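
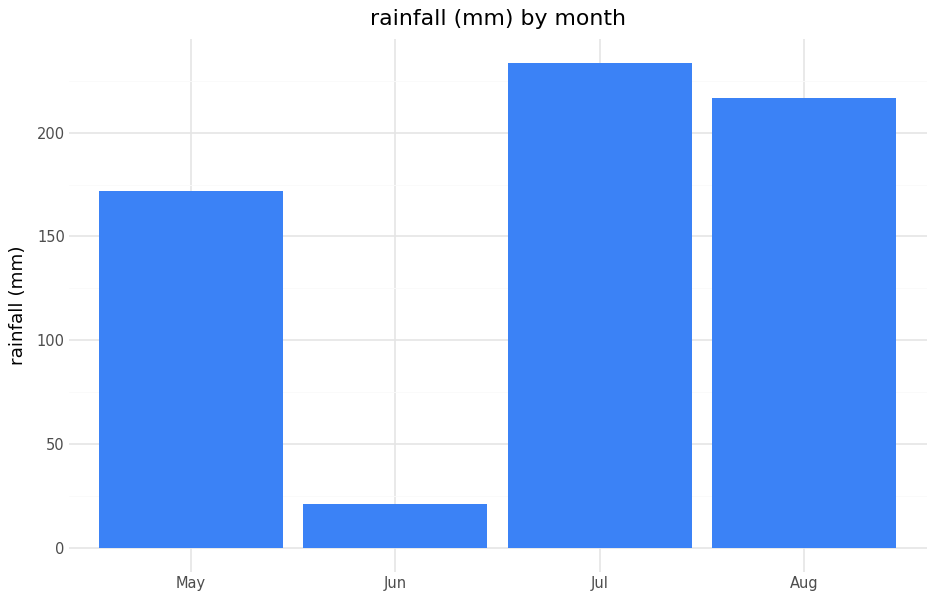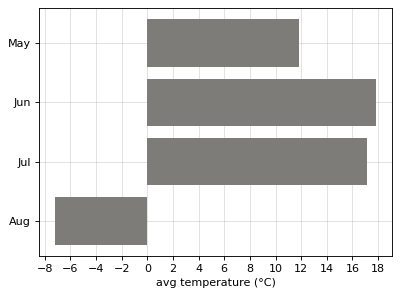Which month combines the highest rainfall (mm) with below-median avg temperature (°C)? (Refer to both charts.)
Chart 2 median avg temperature (°C) ≈ 14; below-median months: May, Aug. Among those, Aug has the highest rainfall (mm) (≈ 225).

Aug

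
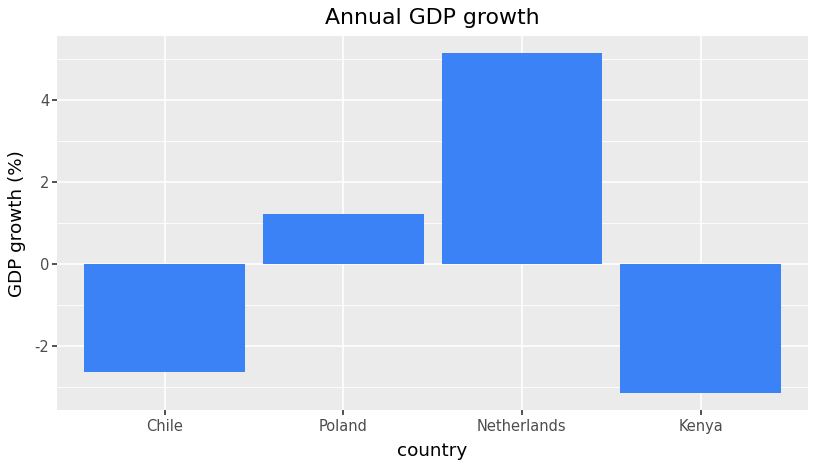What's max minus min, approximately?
≈ 8

Max Netherlands ≈ 5, min Kenya ≈ -3; range ≈ 8.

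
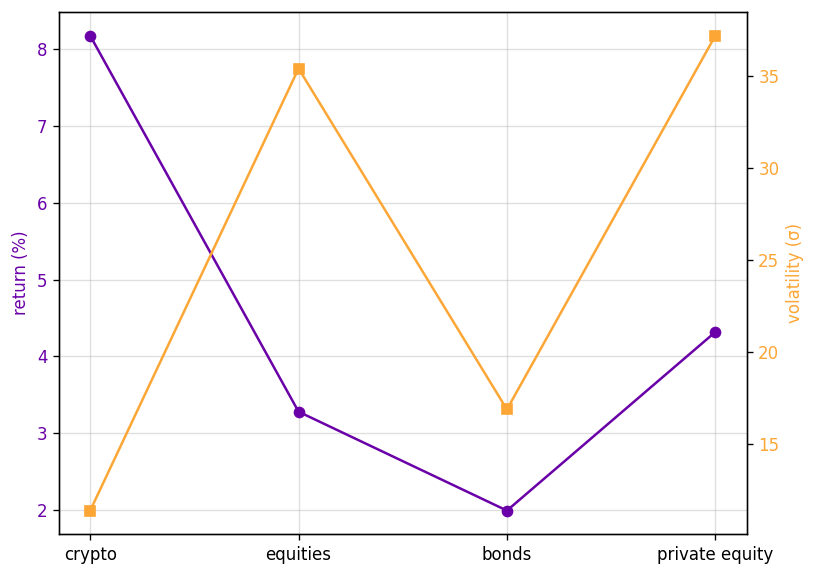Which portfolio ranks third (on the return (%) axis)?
equities

Top 4 (on the return (%) axis): crypto ≈ 8, private equity ≈ 4, equities ≈ 3, bonds ≈ 2.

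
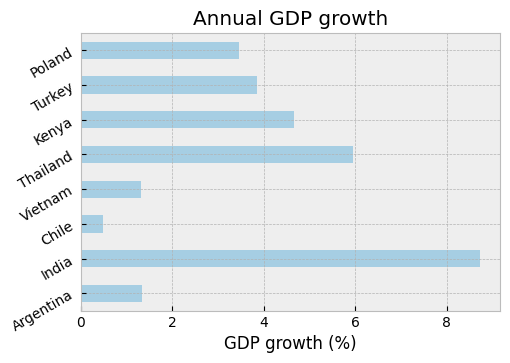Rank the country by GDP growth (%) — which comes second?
Top 3: India ≈ 9, Thailand ≈ 6, Kenya ≈ 5.

Thailand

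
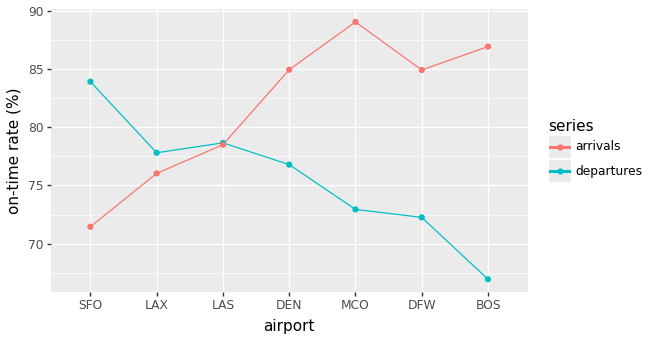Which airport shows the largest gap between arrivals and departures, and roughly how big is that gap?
BOS: arrivals ≈ 86, departures ≈ 66 → gap ≈ 20. Next-largest (MCO) is only ≈ 18.

BOS, ≈ 20 %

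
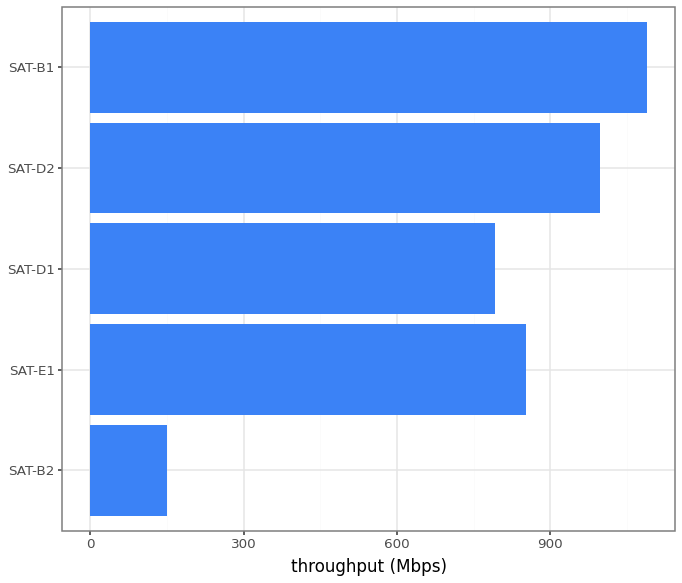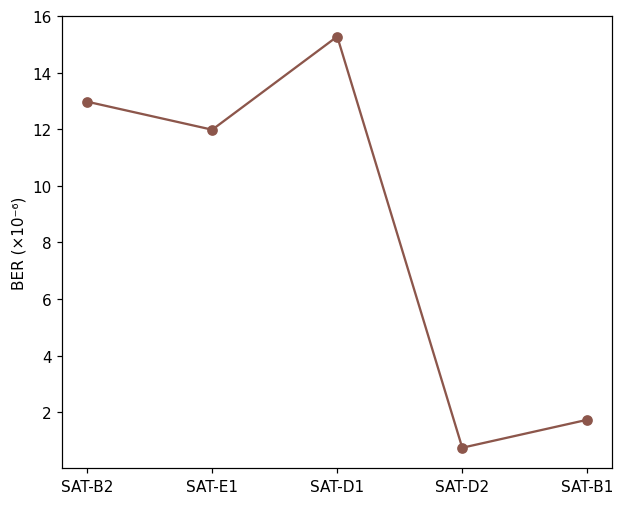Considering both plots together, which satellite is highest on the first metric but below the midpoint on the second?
SAT-B1

Chart 2 median BER (×10⁻⁶) ≈ 12; below-median satellites: SAT-D2, SAT-B1. Among those, SAT-B1 has the highest throughput (Mbps) (≈ 1100).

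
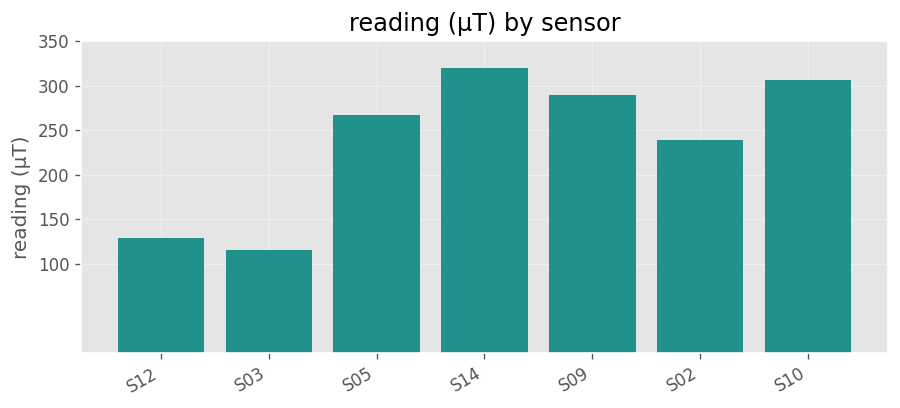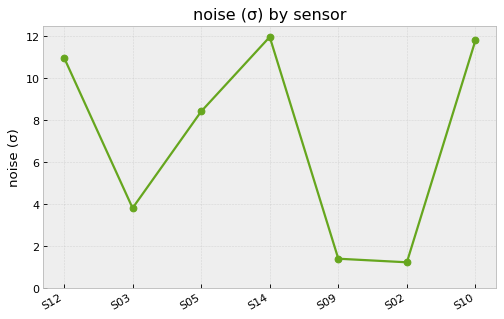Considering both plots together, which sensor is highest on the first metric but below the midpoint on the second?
Chart 2 median noise (σ) ≈ 8; below-median sensors: S03, S09, S02. Among those, S09 has the highest reading (µT) (≈ 300).

S09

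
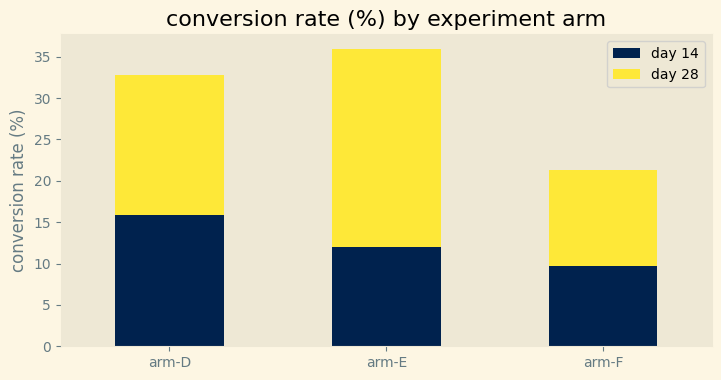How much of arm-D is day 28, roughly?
≈ 20

day 28 top ≈ 35, bottom ≈ 15; segment ≈ 20.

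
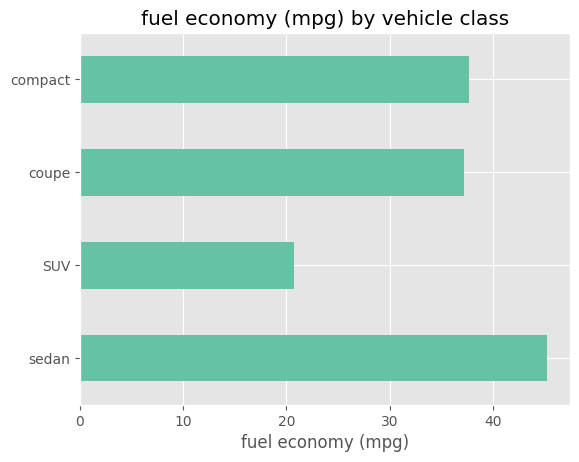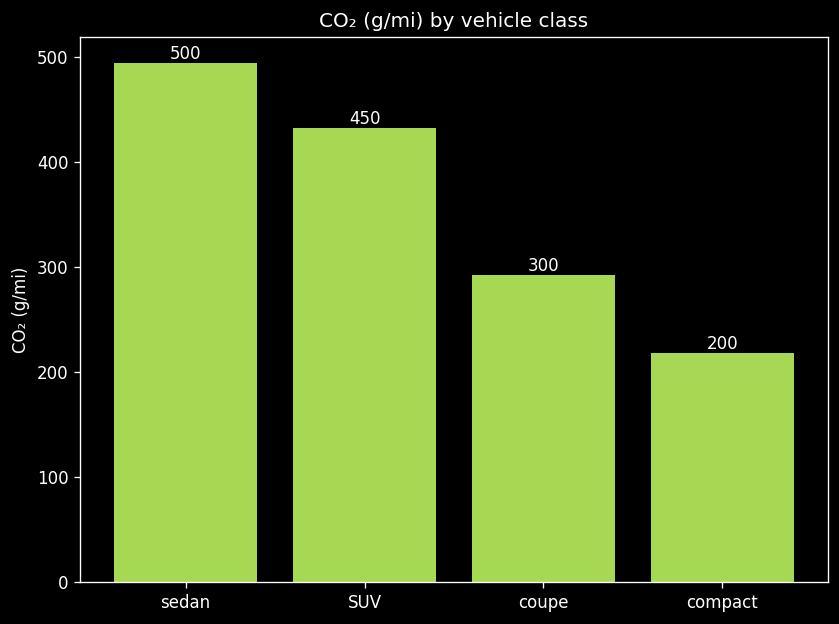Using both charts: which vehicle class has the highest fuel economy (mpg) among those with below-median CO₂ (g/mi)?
compact

Chart 2 median CO₂ (g/mi) ≈ 350; below-median vehicle classes: coupe, compact. Among those, compact has the highest fuel economy (mpg) (≈ 40).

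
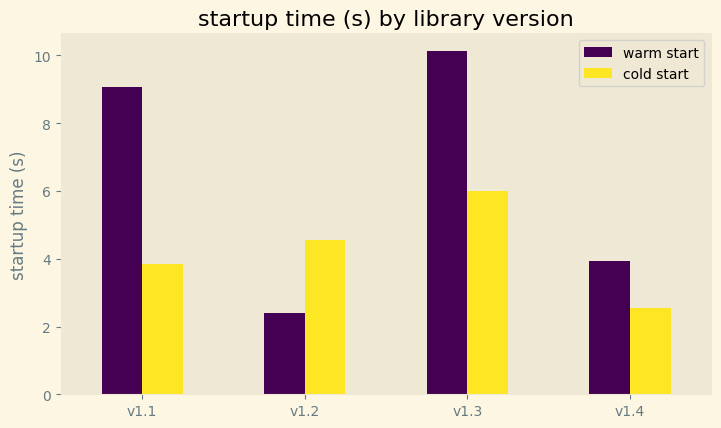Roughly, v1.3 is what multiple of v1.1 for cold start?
≈ 1.5×

v1.3 ≈ 6, v1.1 ≈ 4; 6/4 ≈ 1.5.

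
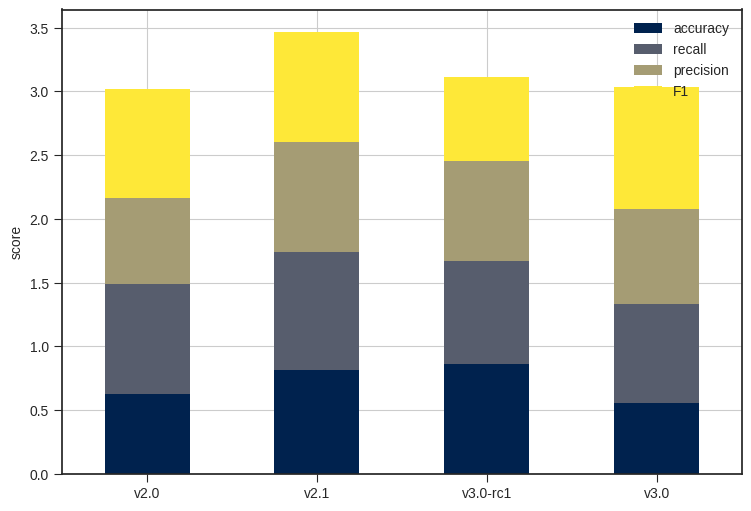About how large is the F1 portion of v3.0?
F1 top ≈ 3.0, bottom ≈ 2.0; segment ≈ 1.0.

≈ 1.0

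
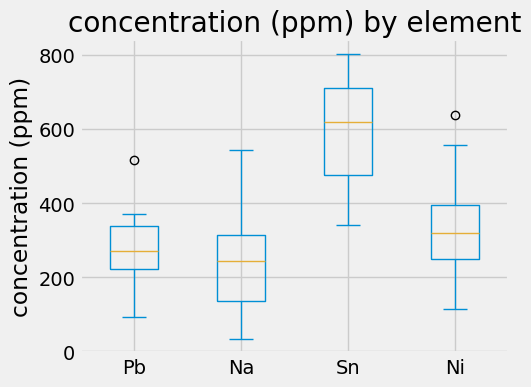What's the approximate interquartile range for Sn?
Q3 ≈ 700, Q1 ≈ 500; IQR ≈ 200.

≈ 200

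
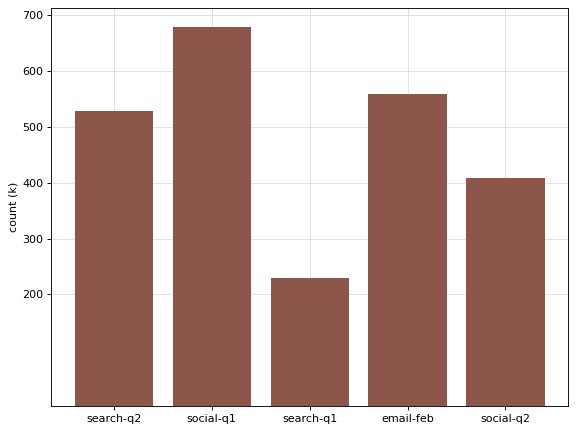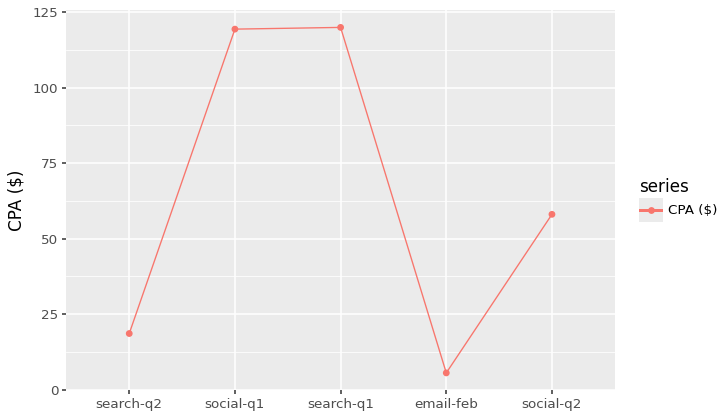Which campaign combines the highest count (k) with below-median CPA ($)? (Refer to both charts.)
Chart 2 median CPA ($) ≈ 60; below-median campaigns: search-q2, email-feb. Among those, email-feb has the highest count (k) (≈ 600).

email-feb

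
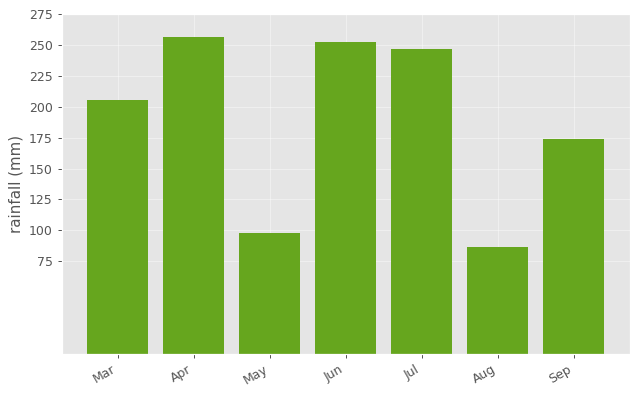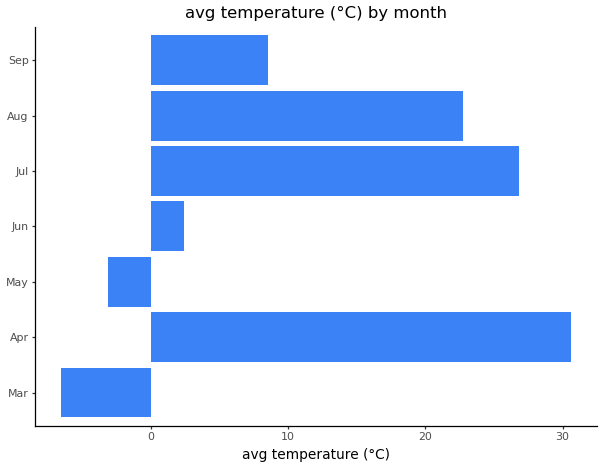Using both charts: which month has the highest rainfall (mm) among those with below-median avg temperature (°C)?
Chart 2 median avg temperature (°C) ≈ 10; below-median months: Mar, May, Jun. Among those, Jun has the highest rainfall (mm) (≈ 250).

Jun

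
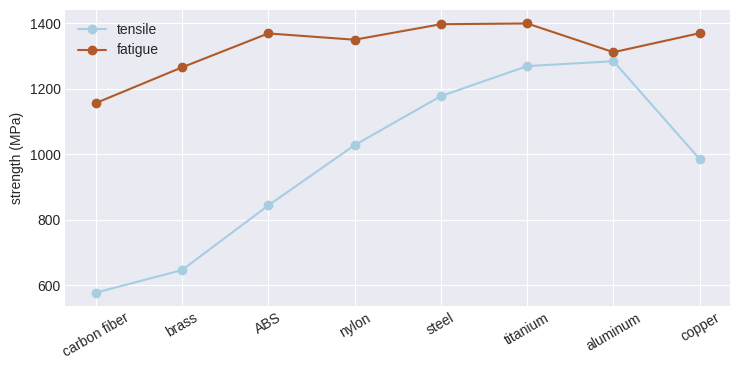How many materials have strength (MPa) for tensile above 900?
Above 900: nylon, steel, titanium, aluminum, copper.

5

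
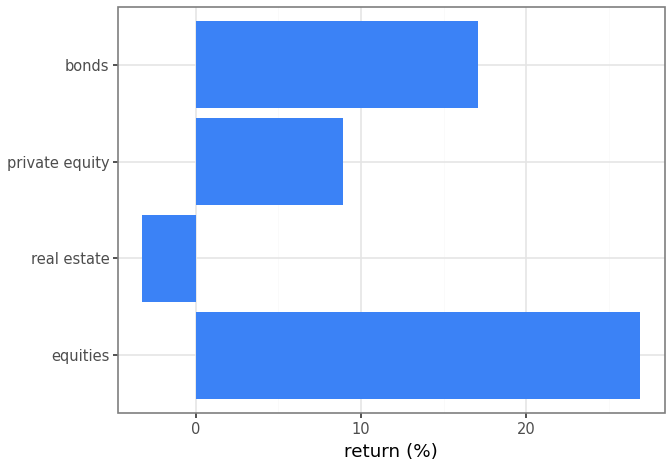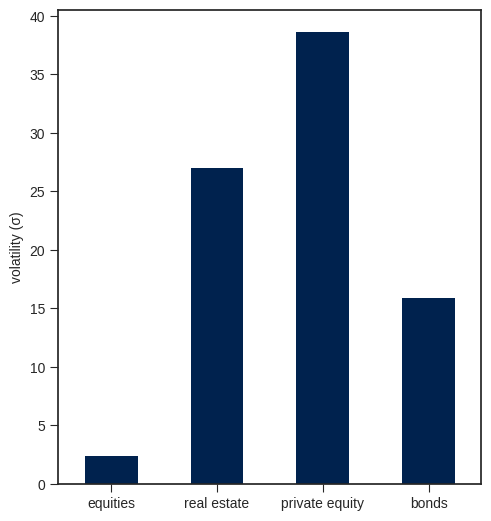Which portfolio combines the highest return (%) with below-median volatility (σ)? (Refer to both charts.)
equities

Chart 2 median volatility (σ) ≈ 20; below-median portfolios: equities, bonds. Among those, equities has the highest return (%) (≈ 25).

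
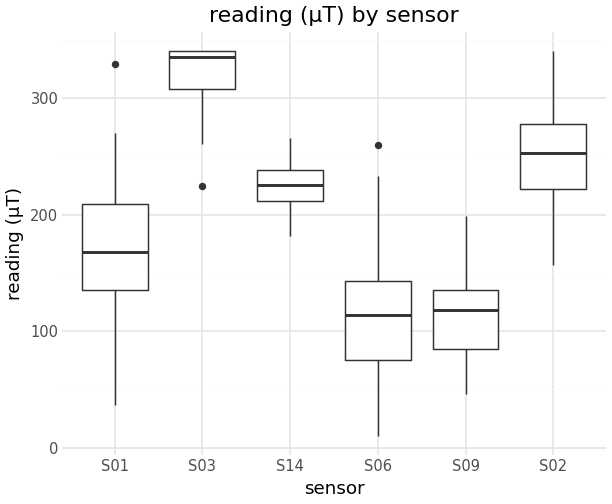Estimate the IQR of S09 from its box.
Q3 ≈ 140, Q1 ≈ 80; IQR ≈ 60.

≈ 60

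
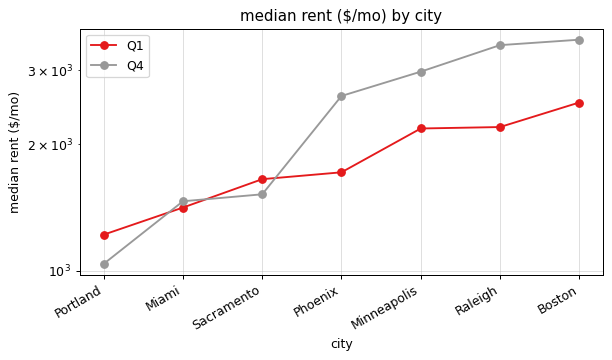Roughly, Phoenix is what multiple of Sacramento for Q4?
Phoenix ≈ 2500, Sacramento ≈ 1500; 2500/1500 ≈ 1.67.

≈ 1.67×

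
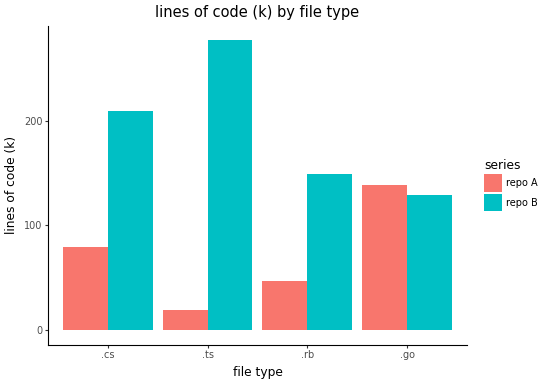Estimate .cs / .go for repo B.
≈ 1.6×

.cs ≈ 200, .go ≈ 125; 200/125 ≈ 1.6.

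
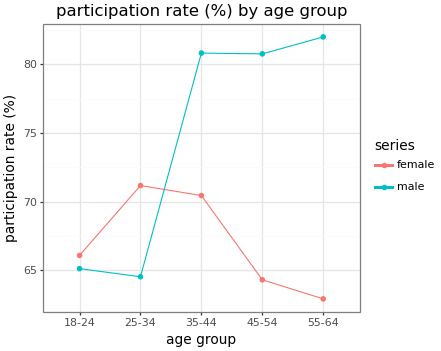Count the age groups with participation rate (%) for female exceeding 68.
2

Above 68: 25-34, 35-44.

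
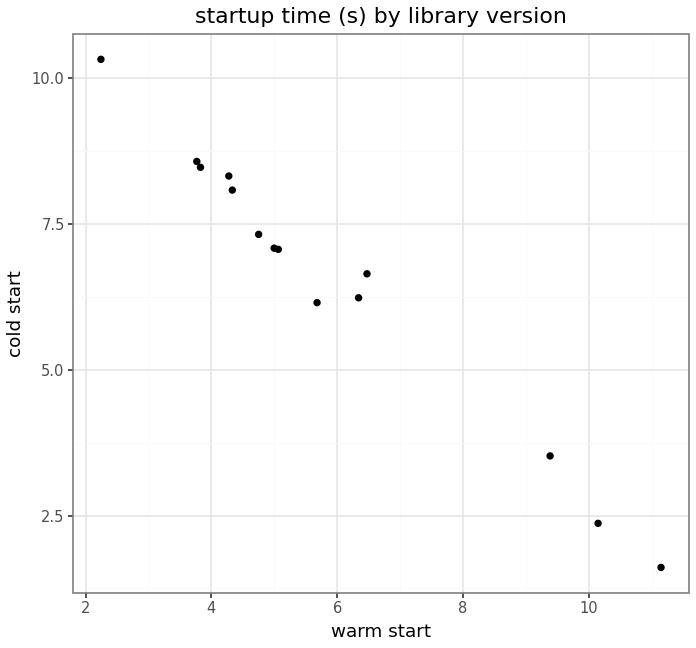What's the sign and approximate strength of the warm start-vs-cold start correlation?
negative, strong

Points are negatively correlated; strong (|r| ≈ 1.0).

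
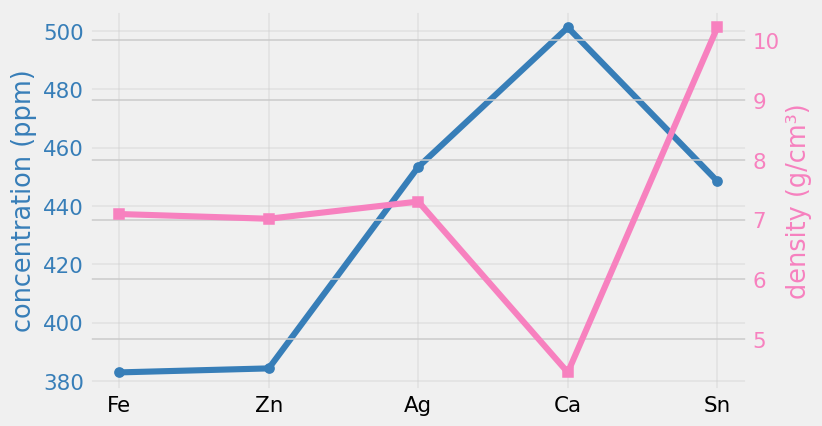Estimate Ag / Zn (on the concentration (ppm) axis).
≈ 1.18×

Ag ≈ 450, Zn ≈ 380; 450/380 ≈ 1.18.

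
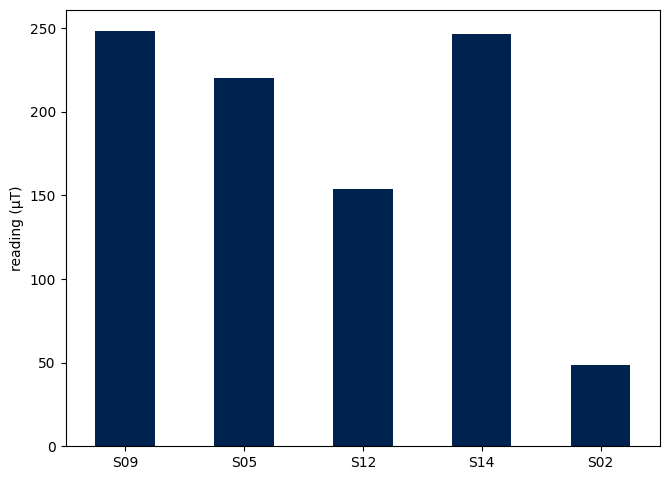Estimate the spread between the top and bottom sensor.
≈ 200

Max S09 ≈ 250, min S02 ≈ 50; range ≈ 200.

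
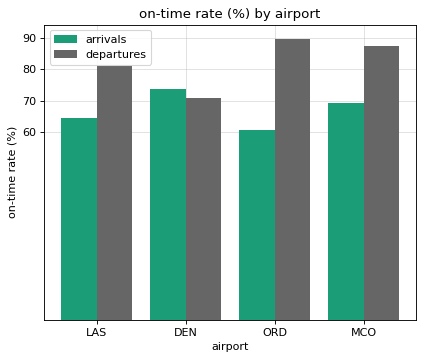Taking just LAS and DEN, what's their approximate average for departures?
(80 + 70) / 2 ≈ 75.

≈ 75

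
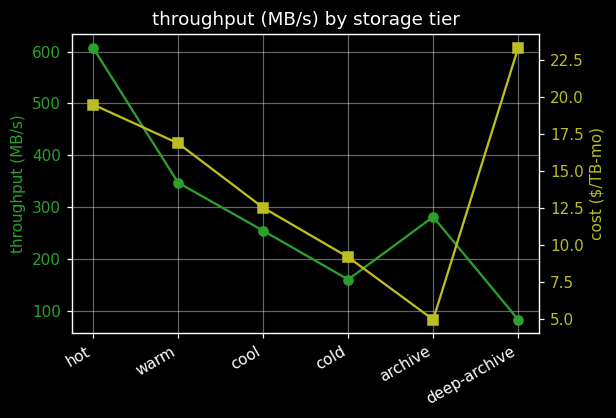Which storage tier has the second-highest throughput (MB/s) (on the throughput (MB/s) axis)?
warm

Top 3 (on the throughput (MB/s) axis): hot ≈ 600, warm ≈ 350, archive ≈ 300.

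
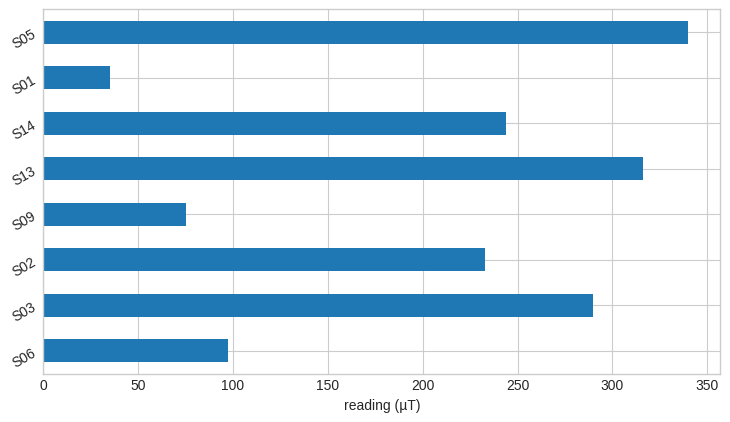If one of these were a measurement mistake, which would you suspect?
S01

S01 ≈ 50; the rest sit between ≈ 100 and ≈ 350.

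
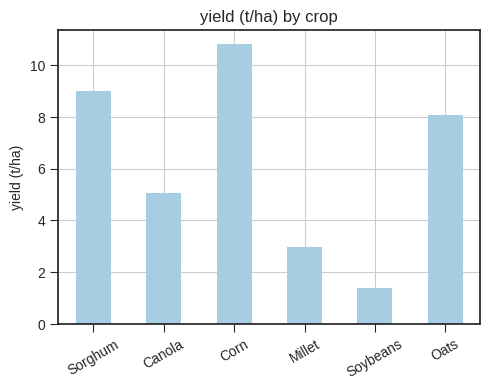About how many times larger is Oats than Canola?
Oats ≈ 8, Canola ≈ 5; 8/5 ≈ 1.6.

≈ 1.6×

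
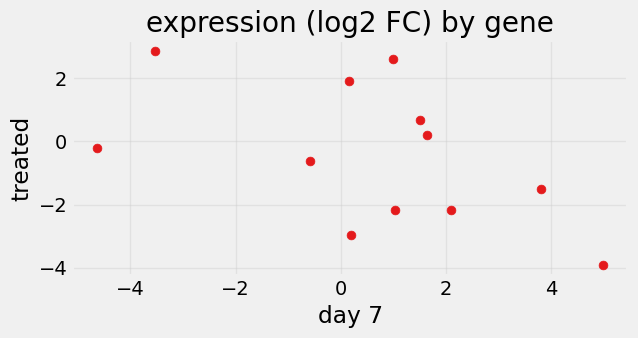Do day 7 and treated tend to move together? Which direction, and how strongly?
negative, moderate

Points are negatively correlated; moderate (|r| ≈ 0.5).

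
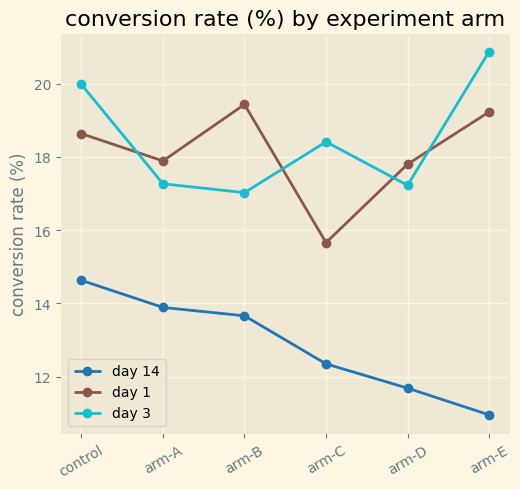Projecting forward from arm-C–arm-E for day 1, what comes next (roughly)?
Last three: 16, 18, 19 → slope ≈ 1.5/step → next ≈ 20.5.

≈ 20.5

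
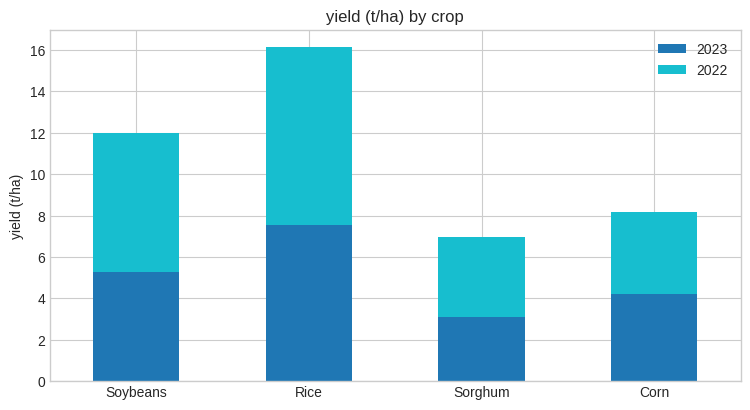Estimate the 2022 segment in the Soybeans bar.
≈ 6

2022 top ≈ 12, bottom ≈ 6; segment ≈ 6.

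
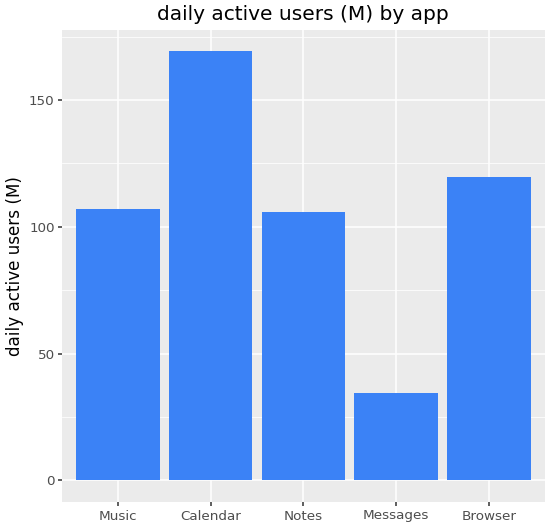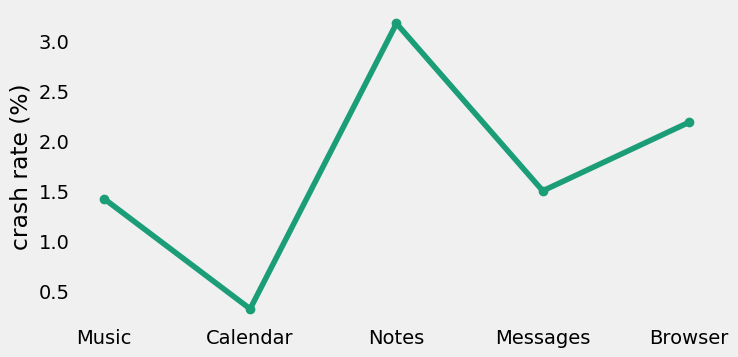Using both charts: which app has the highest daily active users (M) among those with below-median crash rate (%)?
Calendar

Chart 2 median crash rate (%) ≈ 1.5; below-median apps: Music, Calendar. Among those, Calendar has the highest daily active users (M) (≈ 160).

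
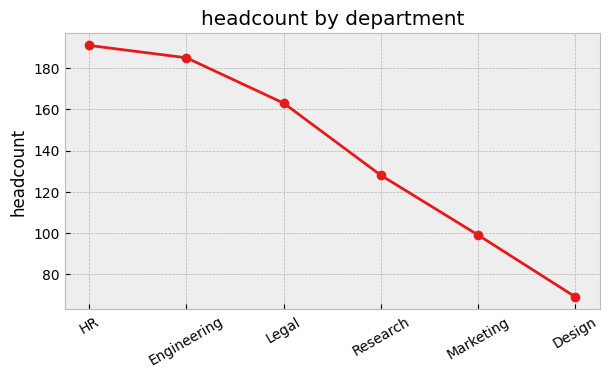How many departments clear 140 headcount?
Above 140: HR, Engineering, Legal.

3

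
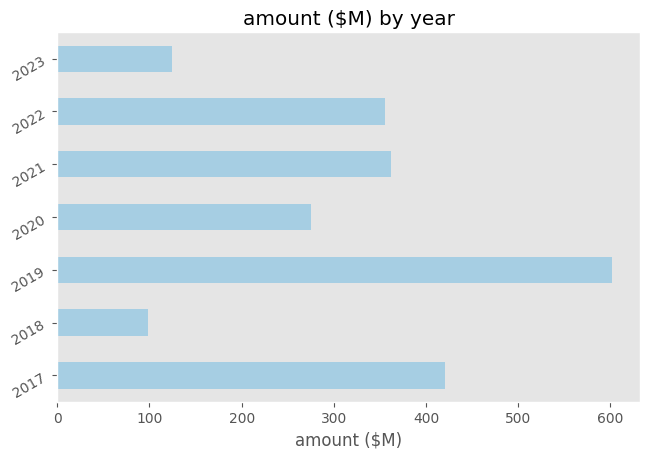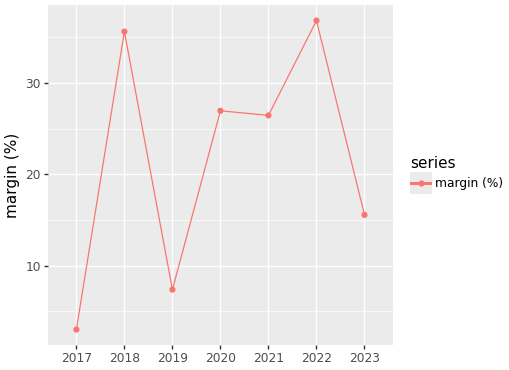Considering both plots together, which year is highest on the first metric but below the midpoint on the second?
2019

Chart 2 median margin (%) ≈ 25; below-median years: 2017, 2019, 2023. Among those, 2019 has the highest amount ($M) (≈ 600).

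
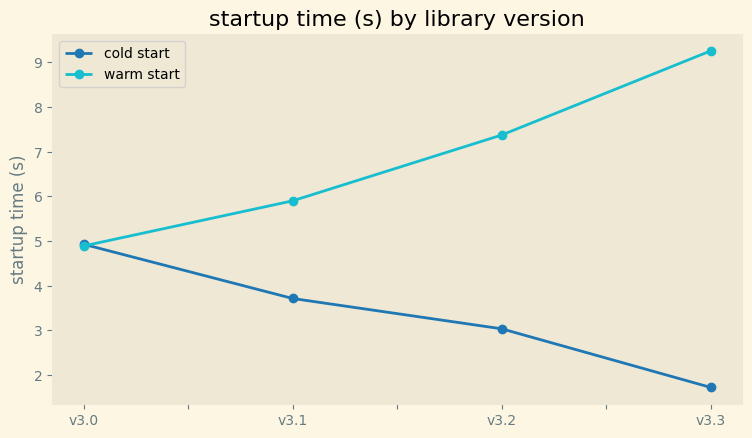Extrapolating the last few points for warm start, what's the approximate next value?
Last three: 6, 7, 9 → slope ≈ 1.5/step → next ≈ 10.5.

≈ 10.5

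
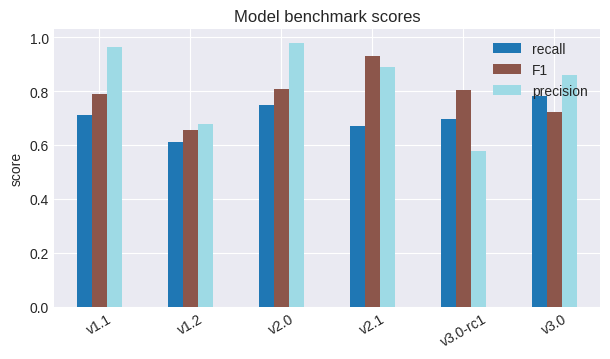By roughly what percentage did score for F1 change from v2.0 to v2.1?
≈ +12.5%

v2.0 ≈ 0.8, v2.1 ≈ 0.9; (0.9 − 0.8) / 0.8 ≈ +12.5%.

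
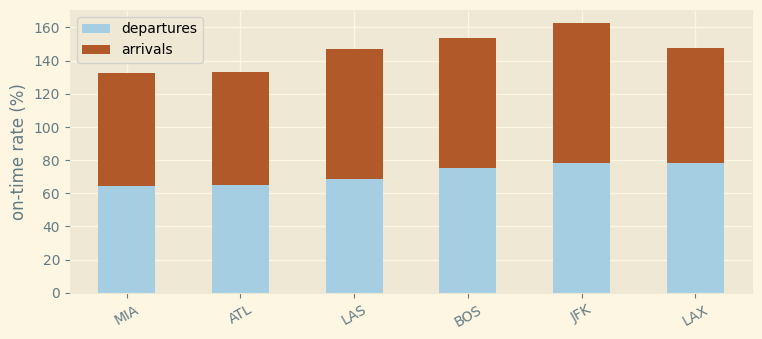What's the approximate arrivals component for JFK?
≈ 80

arrivals top ≈ 160, bottom ≈ 80; segment ≈ 80.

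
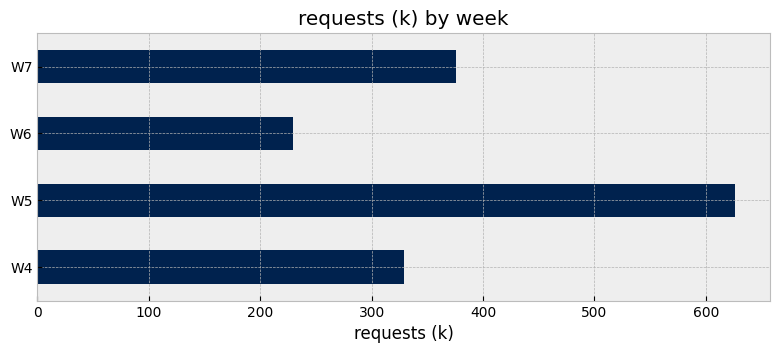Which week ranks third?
Top 4: W5 ≈ 600, W7 ≈ 400, W4 ≈ 300, W6 ≈ 200.

W4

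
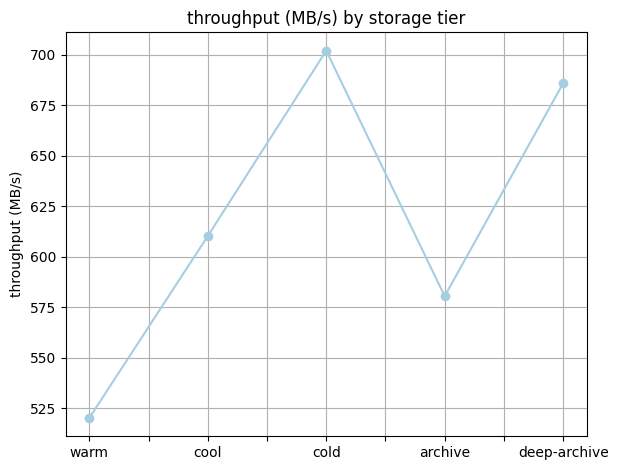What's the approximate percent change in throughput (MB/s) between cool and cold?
≈ +12.9%

cool ≈ 620, cold ≈ 700; (700 − 620) / 620 ≈ +12.9%.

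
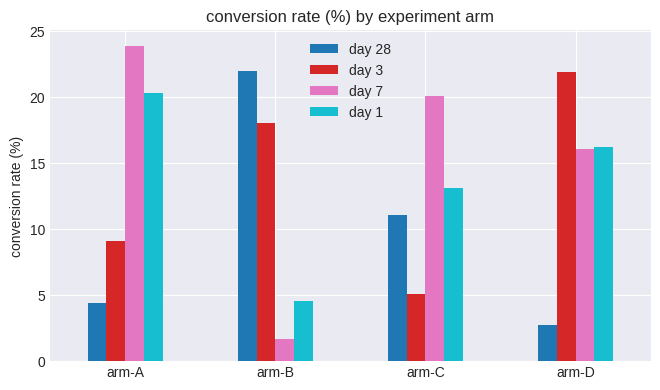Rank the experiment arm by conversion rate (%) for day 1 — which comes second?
arm-D

Top 3 for day 1: arm-A ≈ 20, arm-D ≈ 16, arm-C ≈ 14.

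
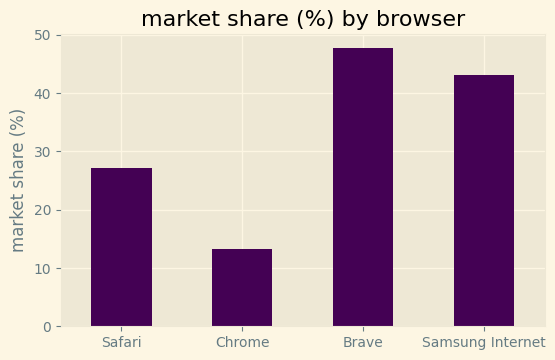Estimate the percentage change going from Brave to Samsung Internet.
≈ -10%

Brave ≈ 50, Samsung Internet ≈ 45; (45 − 50) / 50 ≈ -10%.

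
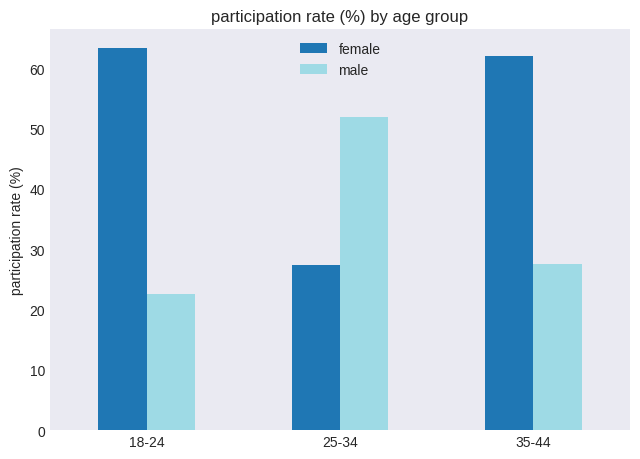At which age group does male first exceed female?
25-34

18-24: male ≈ 20 vs female ≈ 60 (not yet); 25-34: male ≈ 50 vs female ≈ 30 (first crossover).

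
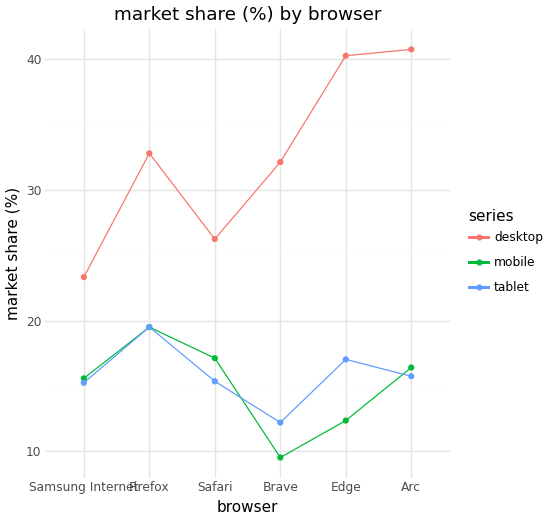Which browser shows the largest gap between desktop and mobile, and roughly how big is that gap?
Edge: desktop ≈ 40, mobile ≈ 10 → gap ≈ 30. Next-largest (Arc) is only ≈ 25.

Edge, ≈ 30 %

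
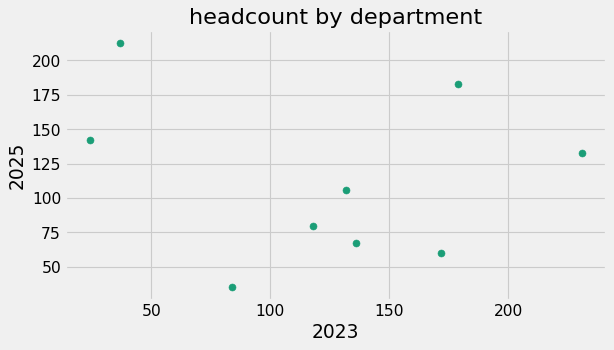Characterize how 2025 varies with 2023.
no clear correlation

Points are roughly uncorrelated; weak (|r| ≈ 0.2).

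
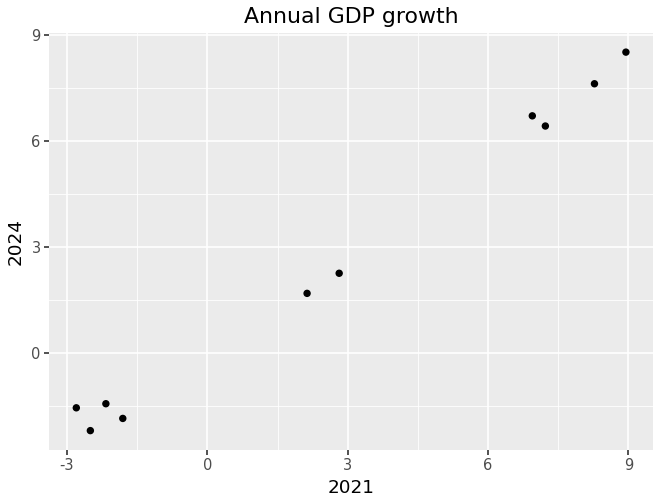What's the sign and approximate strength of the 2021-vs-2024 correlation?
positive, strong

Points are positively correlated; strong (|r| ≈ 1.0).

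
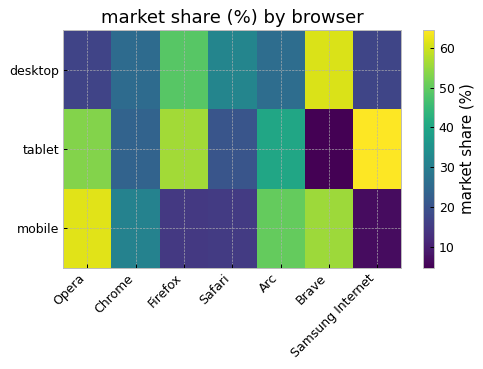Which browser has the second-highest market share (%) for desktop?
Firefox

Top 3 for desktop: Brave ≈ 60, Firefox ≈ 50, Safari ≈ 30.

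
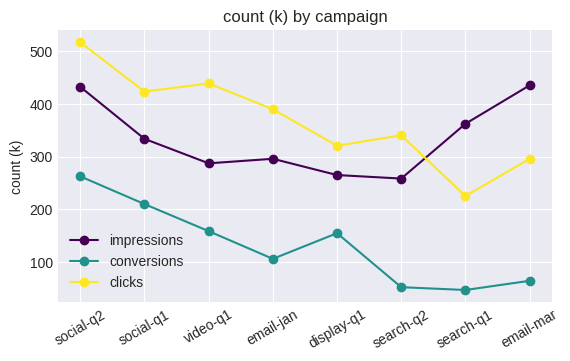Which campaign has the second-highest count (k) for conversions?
Top 3 for conversions: social-q2 ≈ 250, social-q1 ≈ 200, video-q1 ≈ 150.

social-q1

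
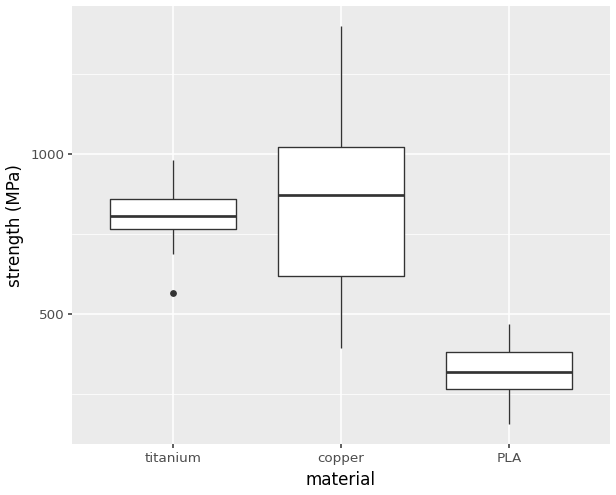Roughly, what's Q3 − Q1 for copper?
≈ 400

Q3 ≈ 1000, Q1 ≈ 600; IQR ≈ 400.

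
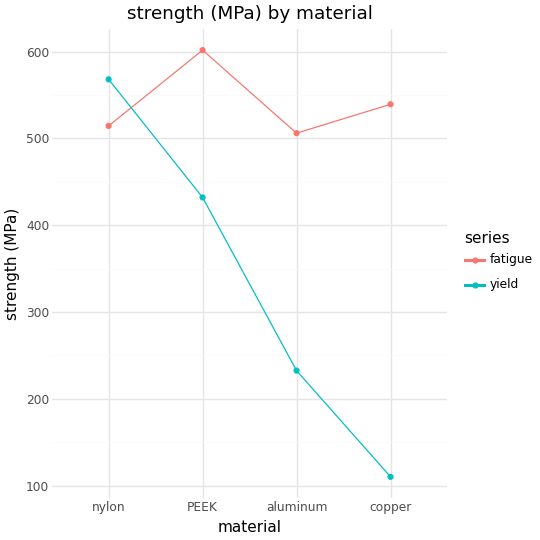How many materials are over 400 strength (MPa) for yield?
2

Above 400: nylon, PEEK.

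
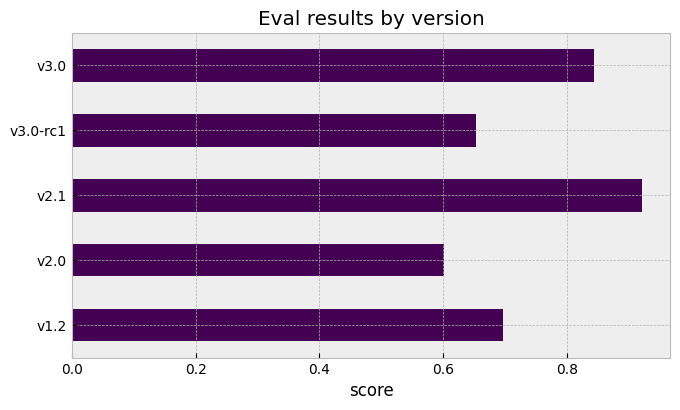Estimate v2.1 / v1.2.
≈ 1.29×

v2.1 ≈ 0.9, v1.2 ≈ 0.7; 0.9/0.7 ≈ 1.29.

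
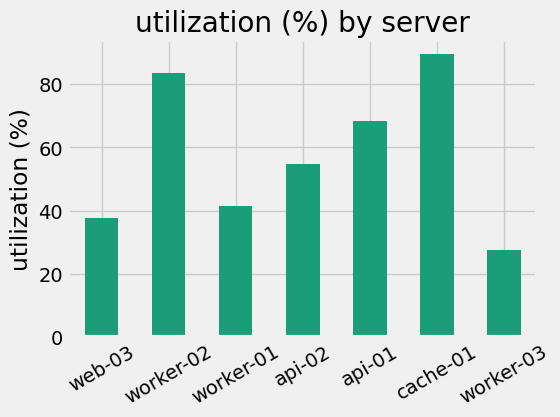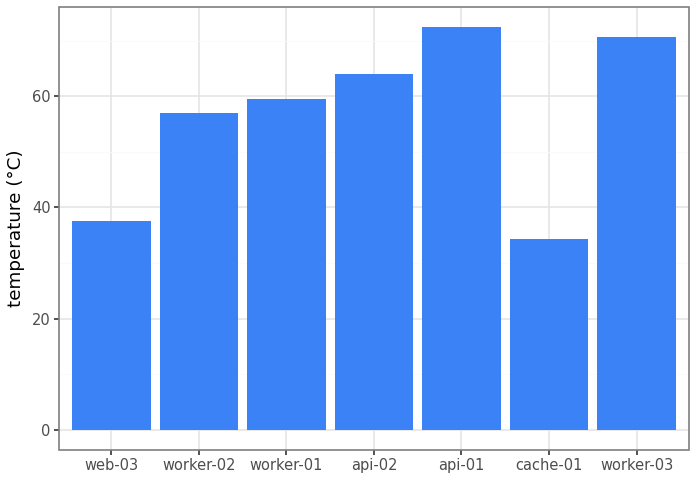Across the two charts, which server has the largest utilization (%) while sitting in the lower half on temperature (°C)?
cache-01

Chart 2 median temperature (°C) ≈ 60; below-median servers: web-03, worker-02, cache-01. Among those, cache-01 has the highest utilization (%) (≈ 90).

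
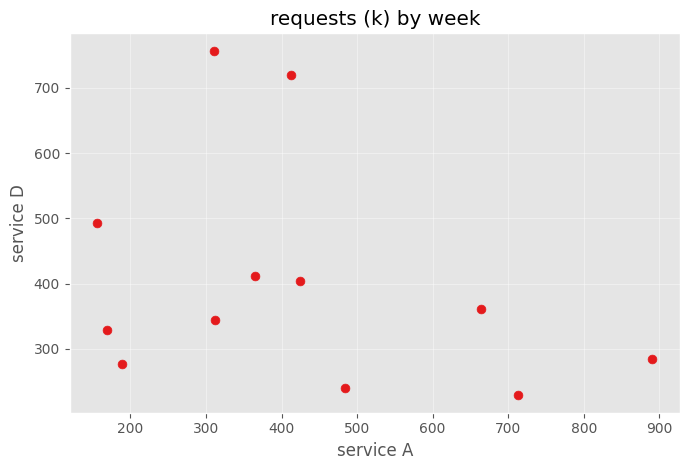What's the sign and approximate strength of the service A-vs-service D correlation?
Points are negatively correlated; weak (|r| ≈ 0.3).

negative, weak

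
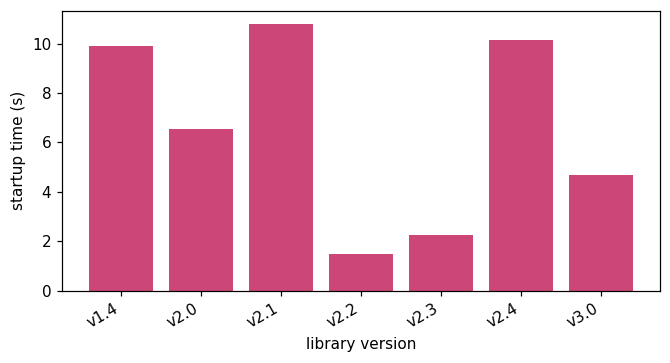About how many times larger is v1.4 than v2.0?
v1.4 ≈ 10, v2.0 ≈ 7; 10/7 ≈ 1.43.

≈ 1.43×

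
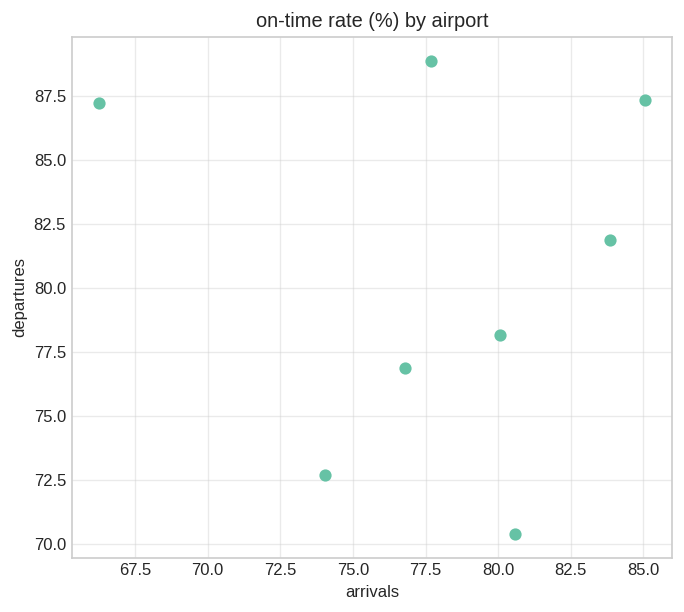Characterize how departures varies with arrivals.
Points are roughly uncorrelated; weak (|r| ≈ 0.1).

no clear correlation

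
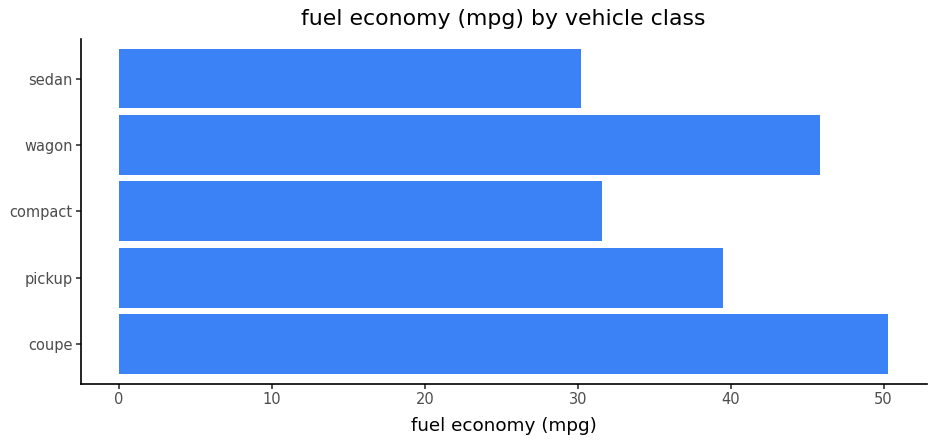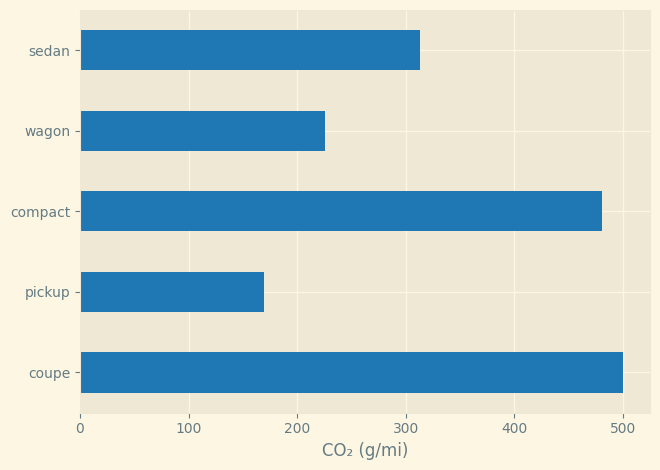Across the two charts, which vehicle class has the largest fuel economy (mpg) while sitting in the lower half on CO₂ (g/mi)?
wagon

Chart 2 median CO₂ (g/mi) ≈ 300; below-median vehicle classes: pickup, wagon. Among those, wagon has the highest fuel economy (mpg) (≈ 45).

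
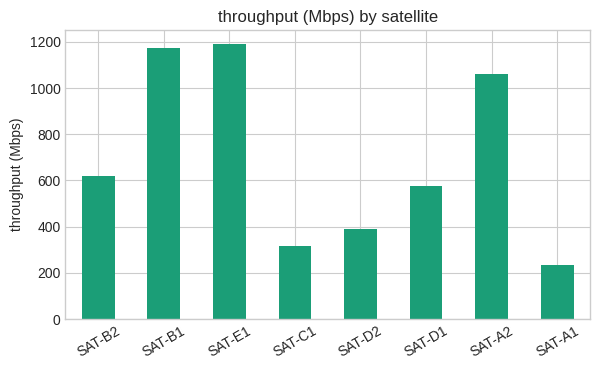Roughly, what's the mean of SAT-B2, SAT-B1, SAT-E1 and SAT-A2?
(600 + 1200 + 1200 + 1100) / 4 ≈ 1025.

≈ 1025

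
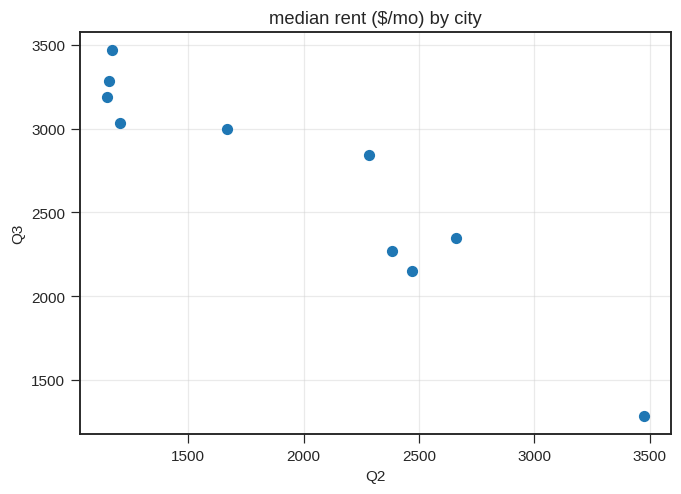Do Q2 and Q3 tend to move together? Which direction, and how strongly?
Points are negatively correlated; strong (|r| ≈ 0.9).

negative, strong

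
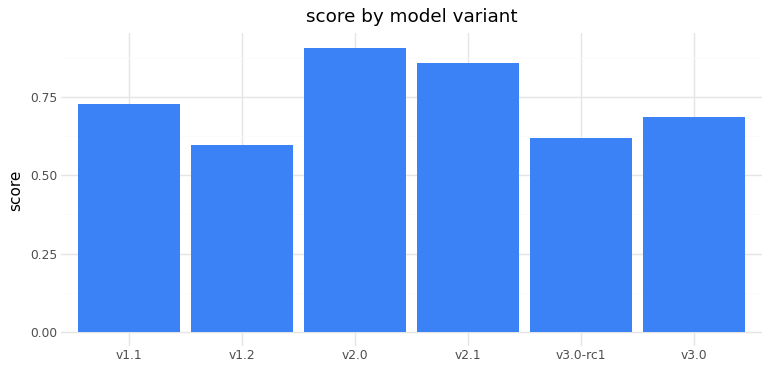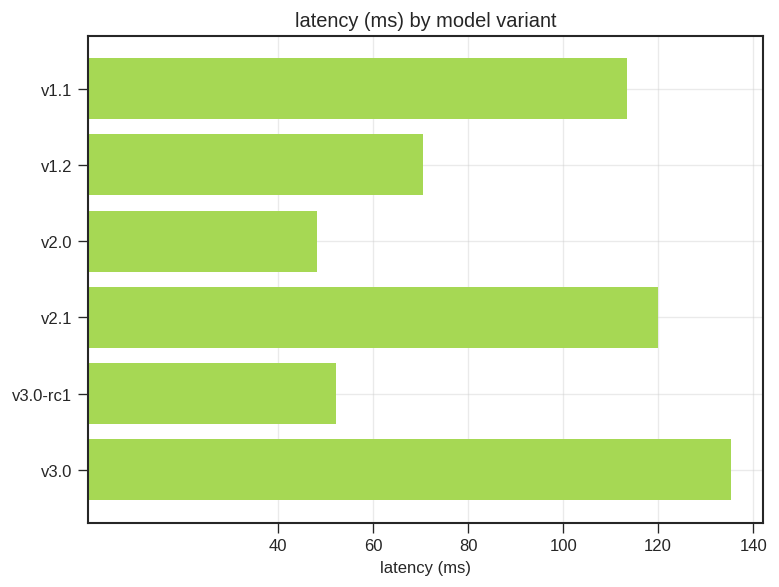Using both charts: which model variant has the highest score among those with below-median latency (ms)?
v2.0

Chart 2 median latency (ms) ≈ 100; below-median model variants: v1.2, v2.0, v3.0-rc1. Among those, v2.0 has the highest score (≈ 0.9).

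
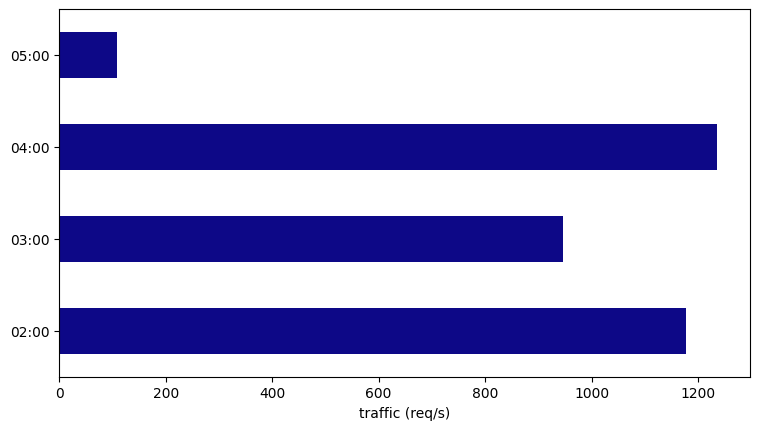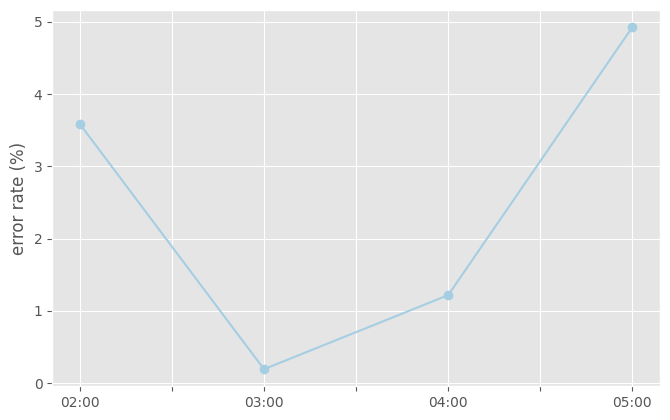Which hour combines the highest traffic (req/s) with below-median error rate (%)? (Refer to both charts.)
Chart 2 median error rate (%) ≈ 2.5; below-median hours: 03:00, 04:00. Among those, 04:00 has the highest traffic (req/s) (≈ 1200).

04:00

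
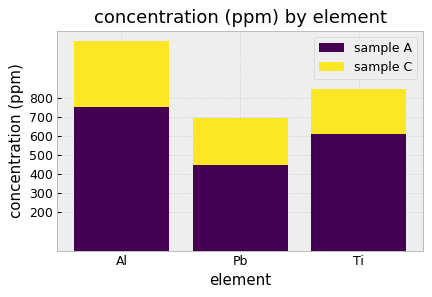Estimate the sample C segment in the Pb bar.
≈ 200

sample C top ≈ 700, bottom ≈ 500; segment ≈ 200.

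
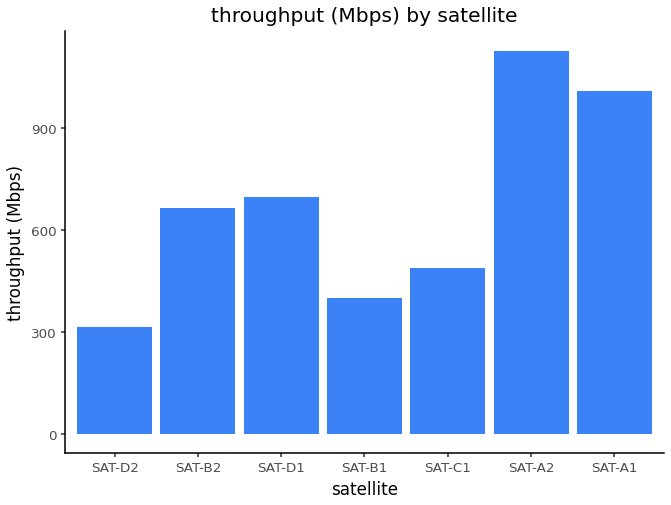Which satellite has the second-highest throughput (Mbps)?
Top 3: SAT-A2 ≈ 1100, SAT-A1 ≈ 1000, SAT-D1 ≈ 700.

SAT-A1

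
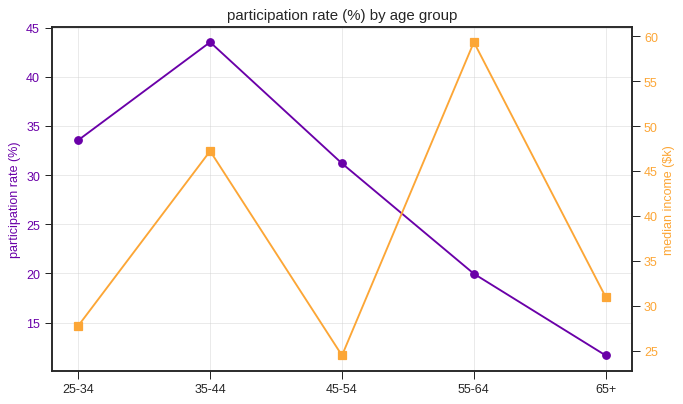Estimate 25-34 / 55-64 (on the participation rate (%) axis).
≈ 1.75×

25-34 ≈ 35, 55-64 ≈ 20; 35/20 ≈ 1.75.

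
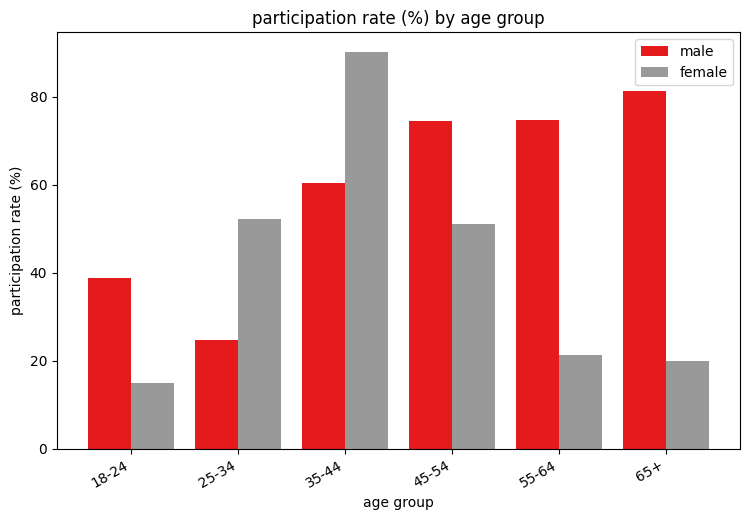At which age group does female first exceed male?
25-34

18-24: female ≈ 10 vs male ≈ 40 (not yet); 25-34: female ≈ 50 vs male ≈ 20 (first crossover).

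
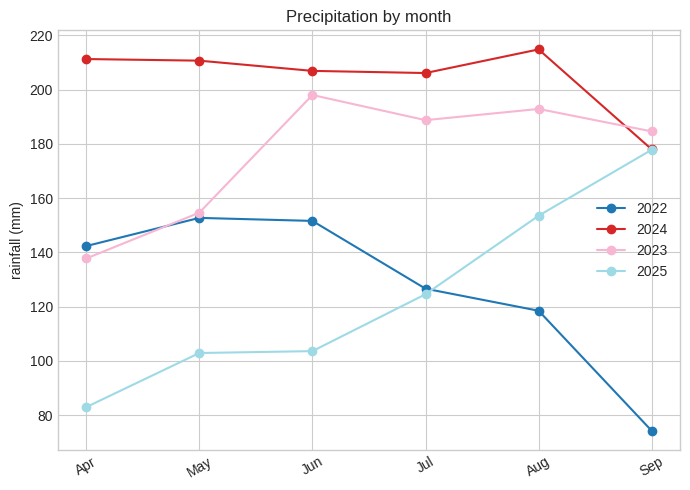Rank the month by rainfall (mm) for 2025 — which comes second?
Top 3 for 2025: Sep ≈ 180, Aug ≈ 160, Jul ≈ 120.

Aug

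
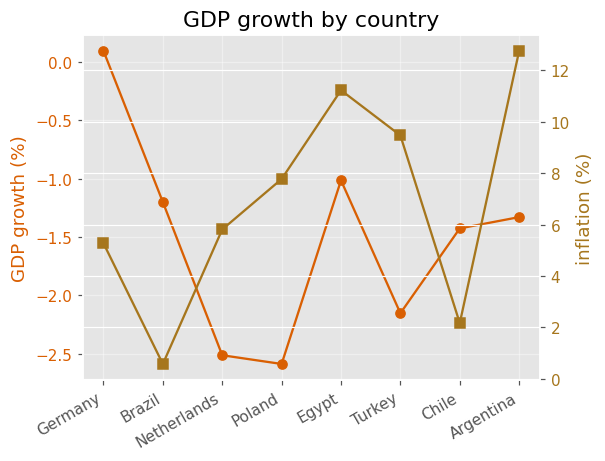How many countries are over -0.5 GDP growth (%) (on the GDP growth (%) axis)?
Above -0.5: Germany.

1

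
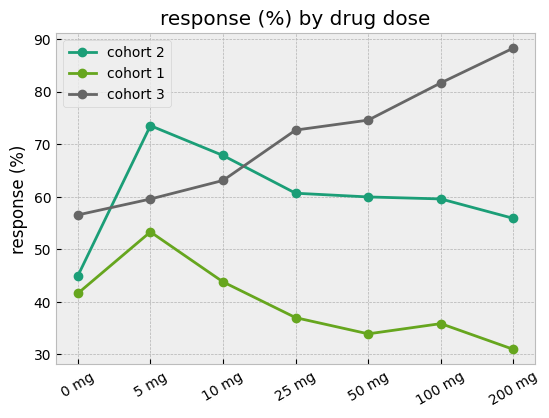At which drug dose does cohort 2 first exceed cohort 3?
0 mg: cohort 2 ≈ 45 vs cohort 3 ≈ 55 (not yet); 5 mg: cohort 2 ≈ 75 vs cohort 3 ≈ 60 (first crossover).

5 mg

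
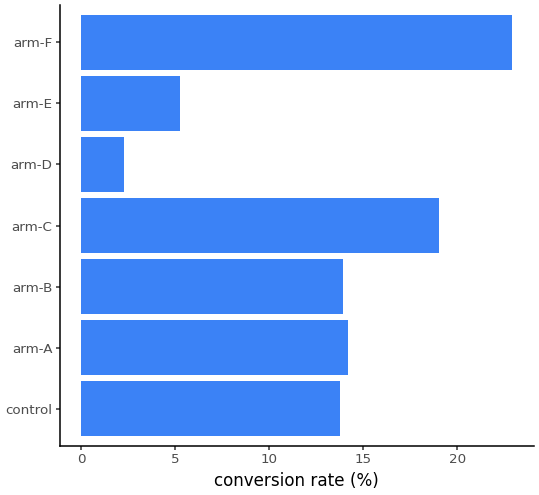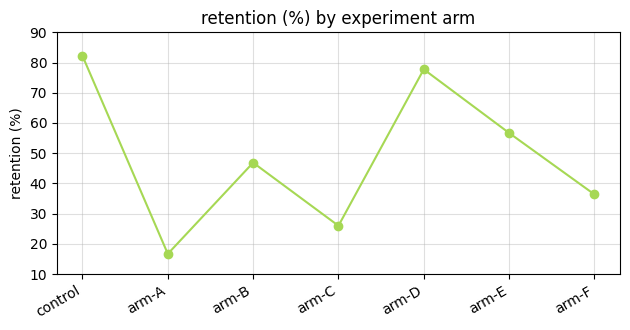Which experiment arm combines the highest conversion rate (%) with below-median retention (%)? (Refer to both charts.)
arm-F

Chart 2 median retention (%) ≈ 50; below-median experiment arms: arm-A, arm-C, arm-F. Among those, arm-F has the highest conversion rate (%) (≈ 25).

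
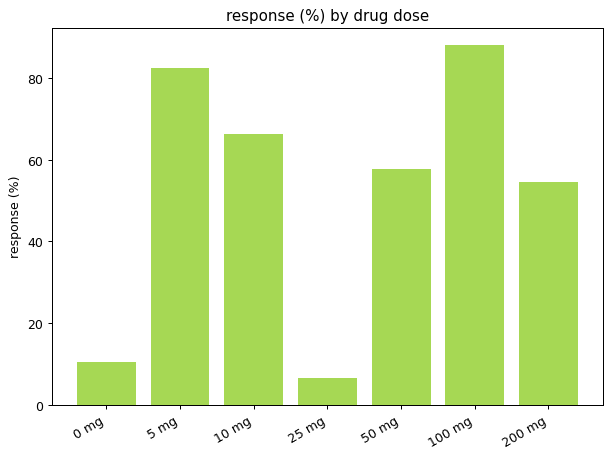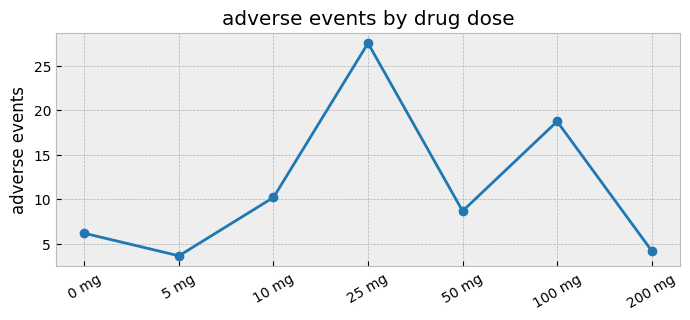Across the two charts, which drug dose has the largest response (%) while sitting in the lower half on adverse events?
5 mg

Chart 2 median adverse events ≈ 10; below-median drug doses: 0 mg, 5 mg, 200 mg. Among those, 5 mg has the highest response (%) (≈ 80).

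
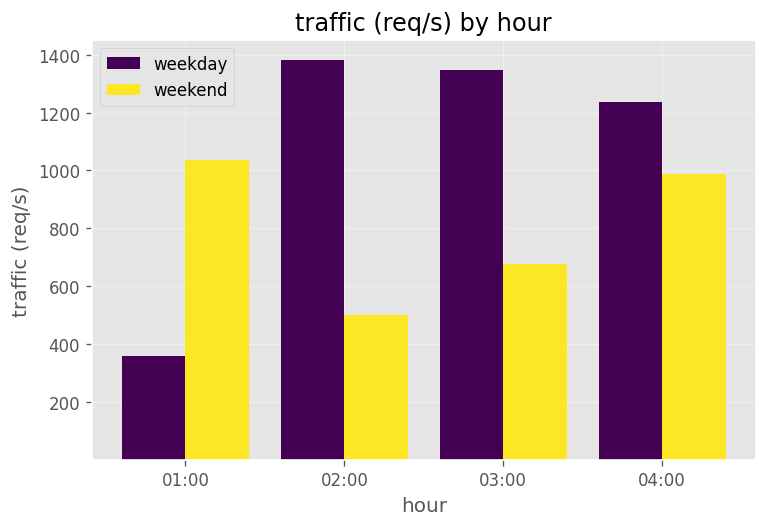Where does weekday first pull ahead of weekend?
02:00

01:00: weekday ≈ 400 vs weekend ≈ 1000 (not yet); 02:00: weekday ≈ 1400 vs weekend ≈ 400 (first crossover).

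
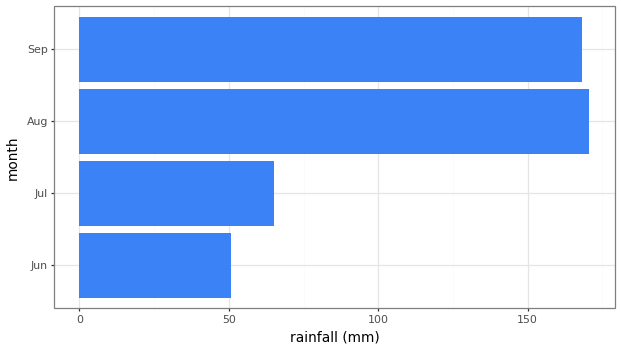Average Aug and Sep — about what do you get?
(180 + 160) / 2 ≈ 170.

≈ 170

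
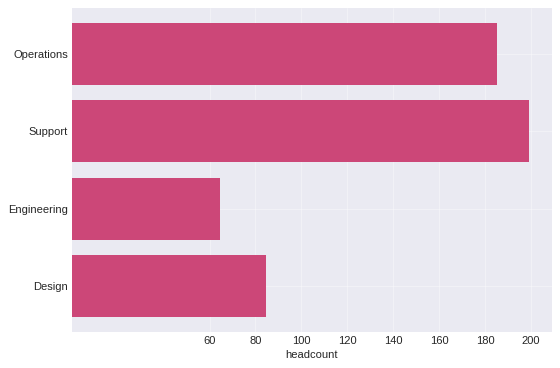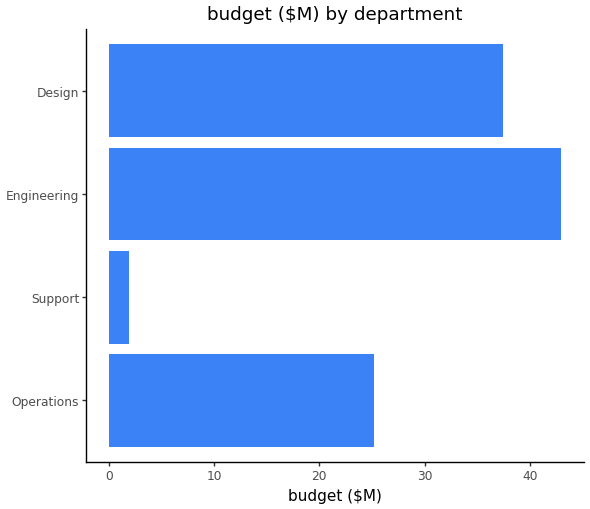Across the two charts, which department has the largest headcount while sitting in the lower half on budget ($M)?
Support

Chart 2 median budget ($M) ≈ 30; below-median departments: Operations, Support. Among those, Support has the highest headcount (≈ 200).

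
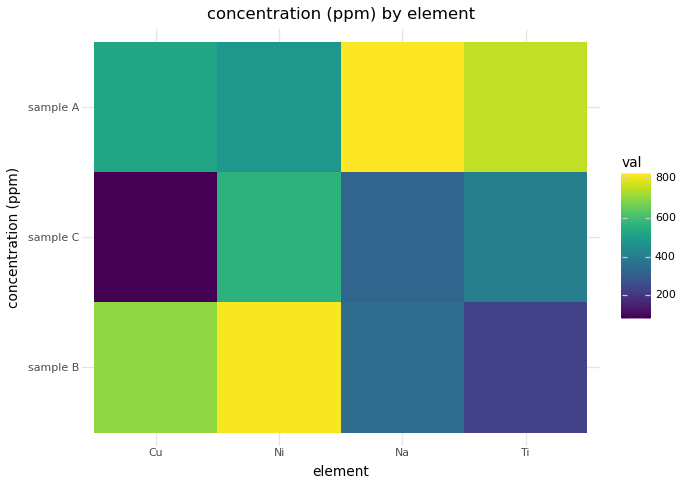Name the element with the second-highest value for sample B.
Top 3 for sample B: Ni ≈ 800, Cu ≈ 700, Na ≈ 300.

Cu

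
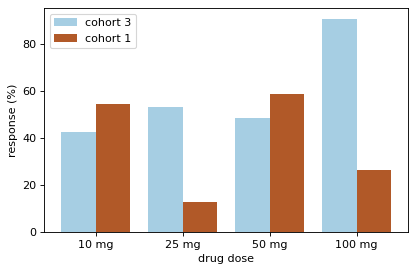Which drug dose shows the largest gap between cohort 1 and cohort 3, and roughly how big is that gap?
100 mg, ≈ 60 %

100 mg: cohort 1 ≈ 30, cohort 3 ≈ 90 → gap ≈ 60. Next-largest (25 mg) is only ≈ 40.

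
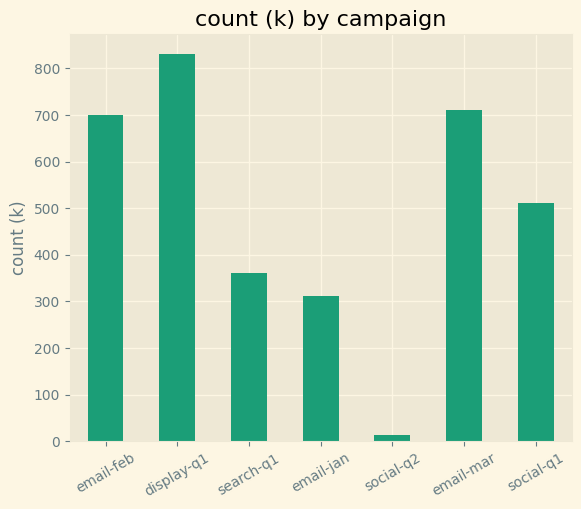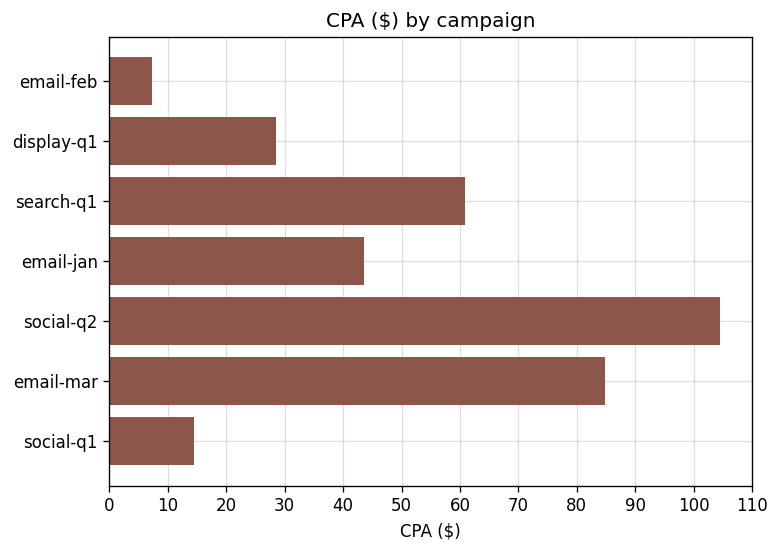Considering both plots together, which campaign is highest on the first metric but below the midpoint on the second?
Chart 2 median CPA ($) ≈ 40; below-median campaigns: email-feb, display-q1, social-q1. Among those, display-q1 has the highest count (k) (≈ 800).

display-q1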